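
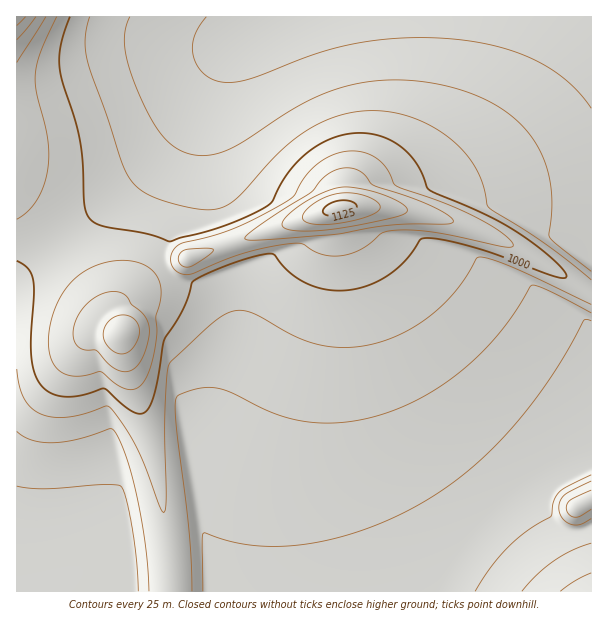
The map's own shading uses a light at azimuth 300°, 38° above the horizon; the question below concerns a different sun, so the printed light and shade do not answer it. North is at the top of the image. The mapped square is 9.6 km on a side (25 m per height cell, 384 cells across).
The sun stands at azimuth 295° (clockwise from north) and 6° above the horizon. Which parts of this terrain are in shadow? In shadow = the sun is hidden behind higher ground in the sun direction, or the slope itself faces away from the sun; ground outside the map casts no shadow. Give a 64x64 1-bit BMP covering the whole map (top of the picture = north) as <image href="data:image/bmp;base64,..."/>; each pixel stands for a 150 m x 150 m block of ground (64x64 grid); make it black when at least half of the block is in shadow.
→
<image width="64" height="64" href="data:image/bmp;base64,Qk0+AgAAAAAAAD4AAAAoAAAAQAAAAEAAAAABAAEAAAAAAAACAAATCwAAEwsAAAIAAAAAAAAA////AAAAAAAAABgAAAAAAAAAGAAAAAAAAAAYAAAAAAAAABgAAAAAAAAAGAAAAAAAAAAYAAAAAAAAABgAAAAAAAAAEAAAAAADAAAQAAAAAAEAABAAAAAAAAAAEAAAAAAAAAAwAAAAAAAAADAAAAAAAAAAIAAAAAAAAAAgAAAAAAAAACAAAAAAAAAAYAAAAAAAAABgAAAAAAAAAGAAAAAAAAAA4AAAAAAAAADgAAAAAAAAAOAAAAAAAAAB4AAAAAAAAAPwAAAAAAAAA/AAAAAAAAAD8AAAAAAAAAfwAAAAAAAAB+AAAAAAAAAHwAAAAAAAAAOAAAAAAAAAAAAAAAAAAAAAAAAAAAAAAAAAAAAAAAAAAAAAAAAAAAAADgAAAAAAAAAfgAAAAAAAAA/gAAAAAAAAAfgAAAAAAAAAHgAAAAAAAAAD//gAAAAAAAB/8AAAAAAAAA/AAAAAAAAAAAAAAAAAAAAAAAAAAAAAAAAAAAAAAAAAAAAAAAAAAAAAAAAAAAAAAAAAAAAAAAAAAAAAAAAAAAAAAAAAAAAAAAAAAAAAAAAAAAAAAAAAAAAAAAAAAAAAAAAAAAAAAAAAAAAAAAAAAAAAAAAAAAAAAAAAAAAAAAAAAAAAAAAAAAAAAAAAAAAAAAAAAAD/AAAAAAAAAP8AAAAAAAAA/gAAAAAAAAD8AAAAAAAAAA=="/>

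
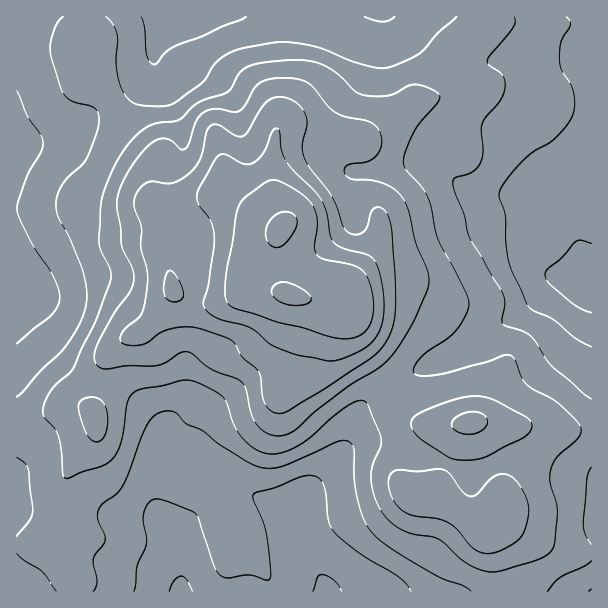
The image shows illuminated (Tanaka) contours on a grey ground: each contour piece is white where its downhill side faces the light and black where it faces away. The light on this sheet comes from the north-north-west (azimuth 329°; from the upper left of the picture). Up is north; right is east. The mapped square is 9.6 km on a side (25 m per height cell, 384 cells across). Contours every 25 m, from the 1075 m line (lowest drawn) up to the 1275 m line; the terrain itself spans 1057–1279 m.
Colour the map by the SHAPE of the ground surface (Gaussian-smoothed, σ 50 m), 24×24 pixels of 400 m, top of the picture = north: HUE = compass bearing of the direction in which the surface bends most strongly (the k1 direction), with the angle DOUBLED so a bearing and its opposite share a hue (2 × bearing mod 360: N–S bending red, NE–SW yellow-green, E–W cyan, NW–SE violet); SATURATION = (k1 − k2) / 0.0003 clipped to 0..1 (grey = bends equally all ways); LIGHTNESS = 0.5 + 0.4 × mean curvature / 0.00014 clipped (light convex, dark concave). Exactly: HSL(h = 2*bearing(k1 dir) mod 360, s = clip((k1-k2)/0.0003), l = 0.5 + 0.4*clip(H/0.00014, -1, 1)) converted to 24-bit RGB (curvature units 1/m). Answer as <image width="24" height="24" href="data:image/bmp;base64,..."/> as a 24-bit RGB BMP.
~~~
<image width="24" height="24" href="data:image/bmp;base64,Qk32BgAAAAAAADYAAAAoAAAAGAAAABgAAAABABgAAAAAAMAGAAATCwAAEwsAAAAAAAAAAAAAapNlfMm5ytzTmIa7gnunlmWMPCZuN0uazMWMaYKJk8OVi5C9bCKMcWVFrJtSVS01bX01n7pLZiYqsL4VbZMzgJZFl2tEiltCrcrGVbyGpINWr2ZWpJZnYYGXSjORN1CDx8SRgqSSibx8djxreid5eZeGkD5jkVt3e7+DX0SKxT2y4evZf5/BeMXIfb/Wjajly4+jsGNfZohikqyJtLCAZE+VYyJrULSqprmcmbKXnHt/XzWKaU+ojWSmsUq5snJ3wKswJEY4bO67z7rdxpqjfrmvcaR+P1tmjE463JJeZq9KdXpMv7xbRydZVnOORLVsWqhrsYdwi19LTTxsUFl/gkyVpEKs03O019b1zPH/Puf9j0e+7ebefI27p4msSTqEQX2U3rS0yXhwZ3pAhMNfKCJ8iY+eo55wSWQ3cCoRo3sIKVIXJVM8Q1V9T0K91vXlperf2nuKbC1ZM4ZZ49qJlkFCiXRSZ0lyNoRPkoFE7Fx35uGZP8t1Gytgi4hyoWp5jih6pixk48KbZrVAC29EFnRjI6ec5e12dD8dfUUUiFYdSYYehZAmr3RDi19HZWJDqH24NFtntIh89fbVWWa1GSZhhWiYe1yFgSyqrIzJ4b2139LFQaeyFVpcH0c9wrkywV2pt2Dl7rjpkuHNRZ/Oi5fAio3Li4riqVLduXTckNbI9fXWpDCPVylYMWM6fU53QWCEjT219tXI3cGFknpKFVdNEHaNldvIe7fSU6nn09r46dL5a1LnoJXOnavLWWe2PF15jqTG1X+R+2sDmxU2jj5QQ4JLSyonVnYuEEY26O7E9tXu9azoq7A0ADMTAosFN3w4UX5LcIsupGIZoYEzTJJBlGxTdEtSWX6GRYJw5Ayu/6evnzxMe7p5TYDDLjzYmJbVRVLOOM8cs6AuwTFI/oinYcRQBpQ+FVQoM2MlPoQ3jGKu27WnXaKAWGt6jXOVYYBoQG9zIUJ198Xi+tH53rDndzZWLz4gWF0XRGEdu5QzgGw5i05F0JyG7vPYJMDlJkyFU411RqE1C0sep9h+yX3BY1yNZ32QX4BmUWFjHTI6ZKVB36eI/zSW34PDQEj75o/2WI/Oa9HNicHRfNDntsPe8PHaHD3eOiejZIqhmoStZ7ecBbAaNYVhnIWvUHSqcm5lYEVXN1hXKLIudFgy5Dpj6vTXCCCayFPk3trxlLfkvtnobmzSmK/D9PbVZBWgWTqKebOwYpu0oMfHnbHHKD1jk4QyPisYe09zbVJvYYF+fnw/Picgdec42PKgFAxEPnC53sWVn6RLcLotJLWYr9nm99TbqhGnY6C8e6G2ZW+Xn6tygkg8Ux43inc/hkh2cUWBd4OVT32hbmm+ZGjKoOie2LRhLydhL3hw16h/yJaN19N5AMQMBj0emwAQ53lbVaVya1hac3dblmhVjT1zdk2slJq5ZkeUTEOippmlV46eRzOBvnhWhtxpyGNugDp/LYqGisGLw7G26+Dg2vHgAgAzkyyC8PPUe2acb1qEbYOagWSbh2ScXpiekkN5pFRuRFiXpZiwfI+sECSa2c7kxOTDTyTT2Y/qVMS6Rsyposqc1fbZ5JW7IQBGX9rW49O/tlu/jG2ofi02aWYrcoNJbkxdc0JilLuIWH2MaJV9n3B1I0tsZMJ48tOkD2pmjhW0+PPTF2a+6e17q+wWQQcNOBMebIQNZpAFcmMuYBcrwj8/iqO1VpKEPD1ob6qZhq6Gc3ZTYHJJgIVVTYd3J5V28NfNiDzoCwQ+6f/MJwY7/9VvtI8iUyJNckyks9XAh6zCazp2SUOJmtCnd3Wjo2+yUFKhcJt7fpNti2SCi4RaVJNGTZFPIaZYLOVWsQjUcoX/8PrRJQBW9OXX7L/aN4PlYKHpv7Te1FfDpUSycqObpKhTb2VHcnVXe2qCfpV/eJCNbliLqJGdoqWDUalhRtBkKH1AFiUqDOYBzAUARxdg0PC54Kapp0+IP2dLRHRDzzqxxYPAm4zDtY3OmozFY4uqZIuoi5GienqTX1mJnId1srablL6WU7NSNixNSGE5UIsuM4ZZfdq/ksyZyIWpz7Hben/YRU7BO0Gn0aW7sU1jsJBFtEpruHCaXYNyY4lpfIWXV1iOmLeXj6qEvaOBoaprHkJpXp27bJWvWratWbdhjpRPg6dKuqBJcyYmZDgpO08wiEQ+31l/1UdQiqIuPoIynoFuhIdkdnFFa4C4rpS6nJ67vr+nu52yOFyrOIiKeGF7jpVKbW4xk40ulJMsdlgnckM3em9XW3FWOWJSiqZcxm+x8dLmgpPeYojKbGm/jIvG"/>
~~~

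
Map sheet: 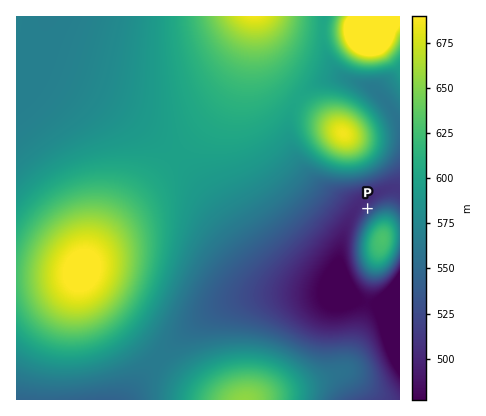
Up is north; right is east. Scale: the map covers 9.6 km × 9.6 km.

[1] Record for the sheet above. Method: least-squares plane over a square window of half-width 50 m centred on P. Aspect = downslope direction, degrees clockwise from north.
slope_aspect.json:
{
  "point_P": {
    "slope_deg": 7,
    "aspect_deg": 312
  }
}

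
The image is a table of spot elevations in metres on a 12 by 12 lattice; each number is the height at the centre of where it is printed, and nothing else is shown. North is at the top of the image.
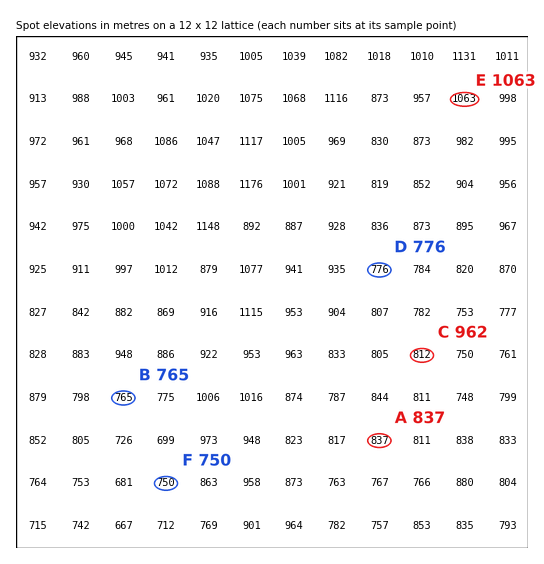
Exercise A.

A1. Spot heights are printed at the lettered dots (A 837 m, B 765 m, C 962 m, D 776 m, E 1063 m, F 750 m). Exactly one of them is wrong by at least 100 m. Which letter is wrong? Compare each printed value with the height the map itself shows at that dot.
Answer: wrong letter C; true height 812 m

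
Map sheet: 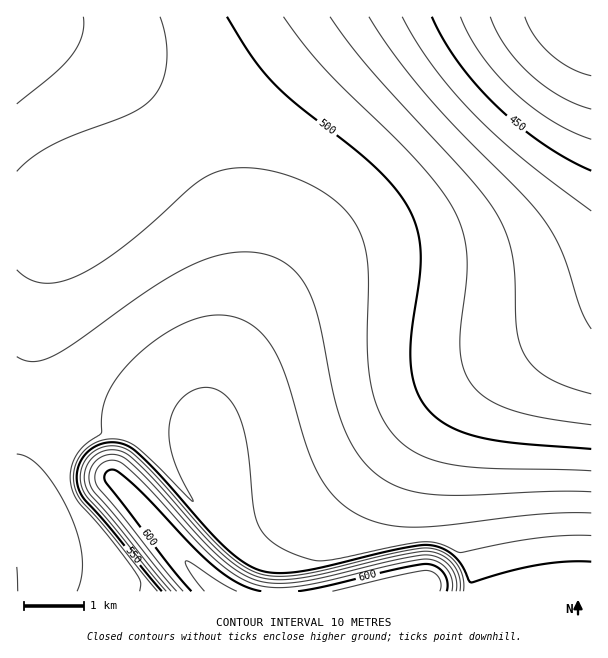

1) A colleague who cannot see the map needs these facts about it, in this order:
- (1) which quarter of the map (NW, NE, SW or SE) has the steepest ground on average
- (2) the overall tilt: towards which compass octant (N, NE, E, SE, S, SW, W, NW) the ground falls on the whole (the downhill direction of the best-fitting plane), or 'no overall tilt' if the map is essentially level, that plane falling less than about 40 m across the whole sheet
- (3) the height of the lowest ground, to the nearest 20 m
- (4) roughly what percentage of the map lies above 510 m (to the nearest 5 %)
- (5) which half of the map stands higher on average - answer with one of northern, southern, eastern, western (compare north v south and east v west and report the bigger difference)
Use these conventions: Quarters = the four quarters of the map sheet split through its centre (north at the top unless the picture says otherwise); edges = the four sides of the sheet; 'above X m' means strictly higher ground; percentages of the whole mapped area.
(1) Slopes are steepest in the south-west quarter.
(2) On the whole the ground falls towards the north-east.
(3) About 400 m is the lowest elevation on the sheet.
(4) Ground above 510 m makes up about 55 % of the sheet.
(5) The southern half stands higher on average than the northern half.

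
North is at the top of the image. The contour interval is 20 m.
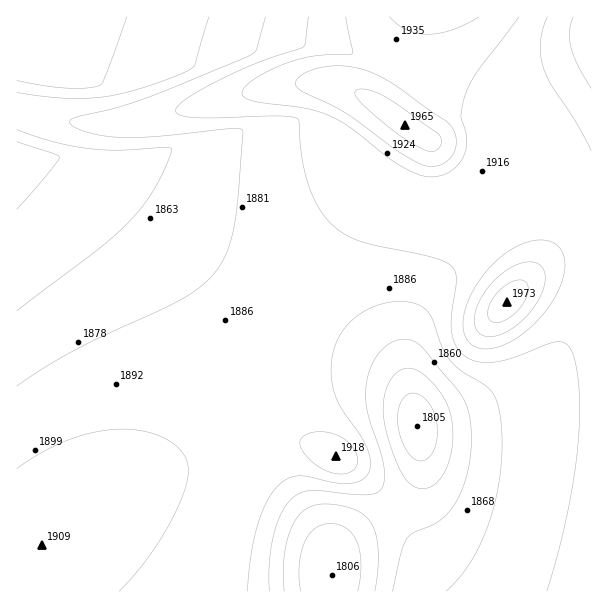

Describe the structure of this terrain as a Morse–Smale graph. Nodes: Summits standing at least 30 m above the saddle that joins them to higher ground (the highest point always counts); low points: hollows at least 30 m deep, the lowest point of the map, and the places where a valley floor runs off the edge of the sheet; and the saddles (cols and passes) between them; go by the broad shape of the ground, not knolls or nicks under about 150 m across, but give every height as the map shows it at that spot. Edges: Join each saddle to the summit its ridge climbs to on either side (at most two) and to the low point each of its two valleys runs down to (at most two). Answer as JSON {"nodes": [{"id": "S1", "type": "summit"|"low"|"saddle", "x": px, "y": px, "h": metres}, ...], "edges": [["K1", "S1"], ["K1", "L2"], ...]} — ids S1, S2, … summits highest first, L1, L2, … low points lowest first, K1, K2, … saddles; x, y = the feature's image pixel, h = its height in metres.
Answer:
{"nodes": [
{"id": "S1", "type": "summit", "x": 507, "y": 302, "h": 1973},
{"id": "S2", "type": "summit", "x": 404, "y": 123, "h": 1965},
{"id": "L1", "type": "low", "x": 417, "y": 426, "h": 1805},
{"id": "L2", "type": "low", "x": 332, "y": 575, "h": 1806},
{"id": "L3", "type": "low", "x": 18, "y": 20, "h": 1824},
{"id": "L4", "type": "low", "x": 17, "y": 150, "h": 1833},
{"id": "L5", "type": "low", "x": 591, "y": 38, "h": 1860},
{"id": "K1", "type": "saddle", "x": 395, "y": 74, "h": 1927},
{"id": "K2", "type": "saddle", "x": 506, "y": 219, "h": 1910},
{"id": "K3", "type": "saddle", "x": 284, "y": 314, "h": 1887},
{"id": "K4", "type": "saddle", "x": 395, "y": 509, "h": 1853}],
"edges": [["K1", "S2"], ["K1", "L3"], ["K1", "L5"], ["K2", "S1"], ["K2", "S2"], ["K2", "L1"], ["K2", "L5"], ["K3", "S1"], ["K3", "S2"], ["K3", "L1"], ["K3", "L4"], ["K4", "S1"], ["K4", "L2"], ["K4", "L1"]]}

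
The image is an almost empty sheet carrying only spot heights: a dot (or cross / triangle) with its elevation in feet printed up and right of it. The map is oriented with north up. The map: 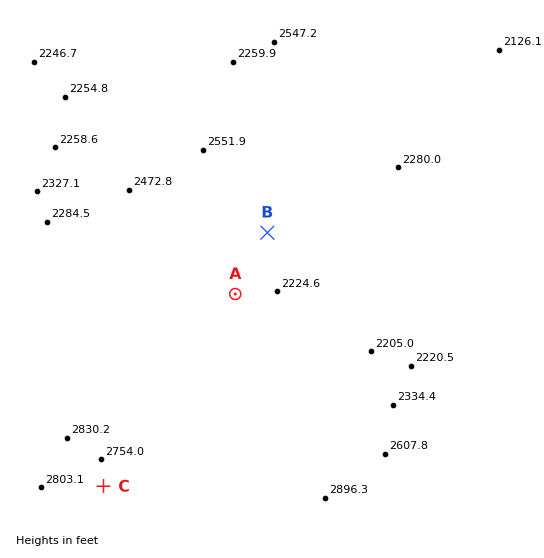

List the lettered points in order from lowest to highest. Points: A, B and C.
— B A C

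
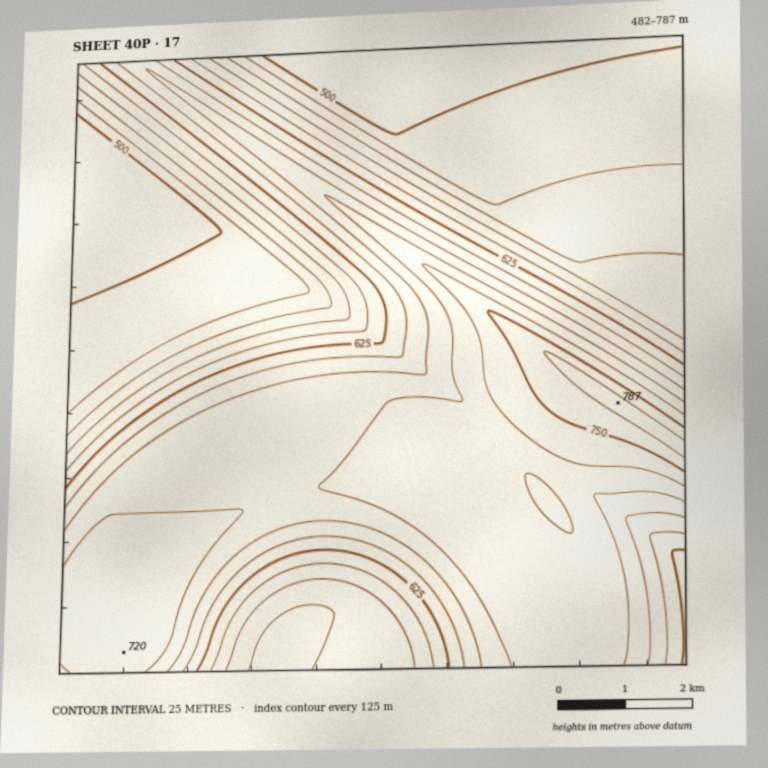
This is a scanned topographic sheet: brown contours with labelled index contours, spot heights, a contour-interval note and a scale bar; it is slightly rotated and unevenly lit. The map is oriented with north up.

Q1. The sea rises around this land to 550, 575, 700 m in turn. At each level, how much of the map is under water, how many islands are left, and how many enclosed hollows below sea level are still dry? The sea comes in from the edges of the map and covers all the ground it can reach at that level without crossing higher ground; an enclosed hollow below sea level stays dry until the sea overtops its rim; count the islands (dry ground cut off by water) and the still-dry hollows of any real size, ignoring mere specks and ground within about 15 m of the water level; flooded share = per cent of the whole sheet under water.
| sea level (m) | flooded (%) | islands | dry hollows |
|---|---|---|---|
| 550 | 30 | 0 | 0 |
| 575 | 37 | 0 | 0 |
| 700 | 75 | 0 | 0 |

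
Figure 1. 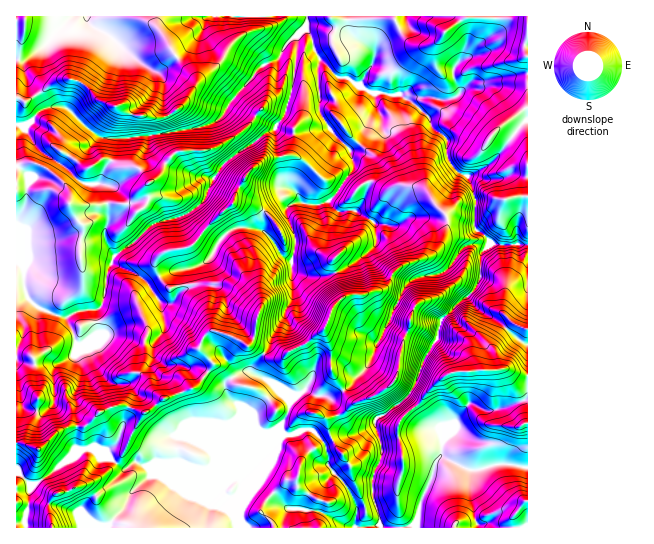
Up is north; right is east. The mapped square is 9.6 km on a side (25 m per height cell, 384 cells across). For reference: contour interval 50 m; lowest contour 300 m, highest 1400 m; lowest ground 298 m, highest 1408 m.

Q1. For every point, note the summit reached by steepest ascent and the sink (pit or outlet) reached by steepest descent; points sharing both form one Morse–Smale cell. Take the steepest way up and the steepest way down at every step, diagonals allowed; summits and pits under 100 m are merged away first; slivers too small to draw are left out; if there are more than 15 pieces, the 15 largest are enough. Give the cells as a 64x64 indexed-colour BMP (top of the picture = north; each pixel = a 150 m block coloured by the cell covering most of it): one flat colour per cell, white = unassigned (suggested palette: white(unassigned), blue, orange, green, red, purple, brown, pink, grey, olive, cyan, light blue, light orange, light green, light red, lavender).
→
<image width="64" height="64" href="data:image/bmp;base64,Qk12CAAAAAAAAHYAAAAoAAAAQAAAAEAAAAABAAQAAAAAAAAIAAATCwAAEwsAABAAAAAAAAAA////ALR3HwAOf/8ALKAsACgn1gC9Z5QAS1aMAMJ34wB/f38AIr28AM++FwDox64AeLv/AIrfmACWmP8A1bDFAHd3d3d3d3d3d3d3d3d3u7u7u7u7uwAAZmbd3d3d3d3dd3d3d3d3d3d3d3d3d3e7u7u7u7u7sAZmZt3d3d3d3d13d3d3d3d3d3d3d3d3d7u7u7u7u7uwBmZm3d3d3d3d3Xd3d3d3d3d3d3d3d3d3u7u7u7u7uwAGZmZt3d3d3d3dd3d3d3d3d3d3d3d3d3d7u7u7u7u7AAZmZm3d3d3d3d13d3d3d3d3d3d3d3d3d3u7u7u7u7AABmZmZt3d3d3d3XERd3d3d3d3d3d3d3d3d7u7u7u7AAAGZmZm3d3d3d3dEREXd3d3cXd3d3d3d3d3u7u7u7AAAAZmZmbd3f/93d0RERF3d3cRERERd3d3d3d7u7u7sAAAAGZmZm3//////xERERF3cRERERF3d3d3d3e7u7uwAAAAZmZmb///////EREREREREREREXd3d3d3d3u7u7AAAABmZmZv//////8RERERERERERERF3d3d3d3e7u7mZAABmZmZmb//////xEREREREREREREREREREXd5mZmZmZkGZmZmZm//////ERERERERERERERERERERd3eZmZmZmZZmZmZmb/////8RERERERERERERERERERd3d5mZmZmZmWZmZmZm/////x7u4RERERERERERERERd3d3mZmZmZmZmWZmZmZmZmb/Hu7hERERERERERERERd3d3c5mTOZmZmZlmZmZmZmZmbu7uERERERERERERERd3d3czMzMzmZmZmZZmZmZmZmZu7u4REREREREREREREXd3MzMzMzM5mZmZlmZmZmZmZm7u7hERERERERERERERERMzMzMzMzOZmZmWZmZmZmZmbu7uEREREREREREREREREzMzMzMzMzmZmZlmZmZmZmZu7u7uERERERERERERERERMzMzMzMzM5mZmWZmZmZmZm7u7u7hERERERERERERERETMzMzMzMzmZmZlmZmZmZmbu7u7u4RERERERERERERERMzMzMzMzOZmZmWZmZmZmZu7u7u7uEREREREREREREREzMzMzMzMzmZmZlmZmZmZm7u7u7u4RERERERERERERERMzMzMzMzOZmZmWZmZmZmbu7uIu7hERERERERERERERETMzMzMzMzmZmZlmZmZmZu7iIiIiERERERERERERERERMzMzMzMzOZmZmZZmZmZm7iIiIiIhERERABEREREREREzMzMzMzMzmZmZmWZmZmbiIiIiIiERERAAERERERERERMzMzMzMzOZmZmZlmZmZuIiIiIiIREREAABEREREREREzMzMzMzMzmZmZmZZmZm4iIiIiIhERiIAAERERERERETMzMzMzMzMzmZmZlmZmbiIiIiIiIYiIiIiBERERERERzMzMMzMzMzMzOZmWZmZiIiIiIiIoiIiIiIiBERERERzMzMzMMzMzMzMzmZZmZmIiIiIiIiKIiIiIiIgRERERzMzMzMzDMzMzMzM5lmZmYiIiIiIiIiiIiIiIiBERERzMzMzMzMwzMzMzMzMzaqaiIiIiIiIiIiiIiIiIgRERHMzMzMzMzDMzMzMzMzOqqqIiIiIiIiIiIoiIiIiIgYjMzMzMzMzMMzMzMzMzqqqqoiIiIiIiIiIiIoiIiIiIiMzMzMzMzMMzMzMzMzOqqqqiIiIiIiIiIiIiIiiIiIiIzMzMzMzMMzMzMzMzM6qqqqIiIiIiIiIiIiIiIoiIiIiMyMiMzMwzMzMzMzMzqqqqoiIiIiIiIiIiIiIiKIiIiIiIiIiMzMMzMzMzMzOqqqqiIiIiIiIiIiIiIiIoiIiIiIiIiIzMwzMzMzMzM6qqqqIiIiIiIiIiIiIiIiKIiIiIiIiIiMzDMzMzMzMzqqqqoiIiIiIiIiIiIiIiIoiIiIiIiIiIjDMzMzMzM6qqqqqiIiIiIiIiIiIiIiIiKIiIiIiIiIiDMzMzMzM6qqqqqqIiIiIiIiIiIiIiIiIiiIiIiIiIiIMzMzMzMzqqqqqqoiIiIiIiIiIiIiIiIiIiiIiIiIiIgzMzMzMzOqqqqqqiIiIiIiIiIiIiIiIiIiIoiIiIiIVVMzMzMzM6qqqqqqIiIiIiJEREREQiIiIiIiIoVViIhVVTMzMzM6qqqqqqpCIiIiREREREREREQiIiIiVVVVVVVVMzMzM6qqqqqqqkQiIiREREREREREREQiIlVVVVVVVVUzMzM6qqqqqqqqREQiRERERERERERERCJVVVVVVVVVVVMzM6qqqqqqqqpERERERERERERERERERVVVVVVVVVVVUzM6qqWqqqqqqkREREREREREREREREREVVVVVVVVVVVVVVVVVVWqqqqqRERERERERERERERERERFVVVVVVVVVVVVVVVVVVqqqqpERERERERERERERERERERVVVVVVVVVVVVVVVVVVVVVqkRERERERERERERERERERFVVVVVVVVVVVVVVVVVVVVVVRERERERERERERERERERERFVVVVVVVVVVVVVVVVVVVVUABERERERERERERERERERERVVVVVVVVVVVVVVVVVVVVQAAREREREREREREREREREREVVVVVVVVVVVVVVVVVVVVAAAERERERERERERERERERERFVVVVVVVVVVVVVVVVVVUAAABERERERERERERERERERERVVVVVVVVVVVVVVVVVVQAAAARERERERERERERERERERFVVVVVVVVVVVVVVVVVV"/>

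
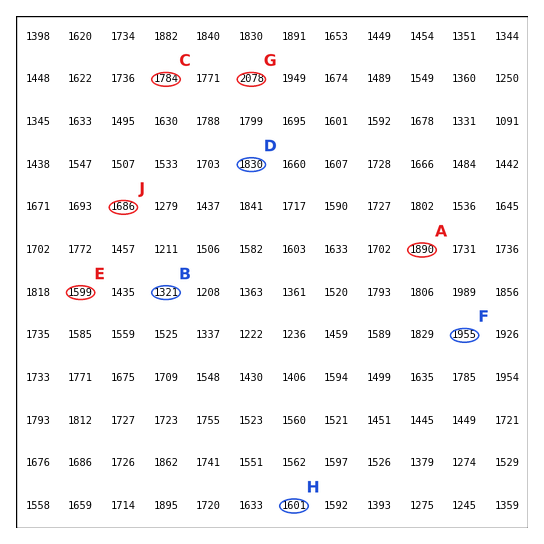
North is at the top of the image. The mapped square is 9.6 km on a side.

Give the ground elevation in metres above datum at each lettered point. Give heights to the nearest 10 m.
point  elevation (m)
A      1890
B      1320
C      1780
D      1830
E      1600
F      1950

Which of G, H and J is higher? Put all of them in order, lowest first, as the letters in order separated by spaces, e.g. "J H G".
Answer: H J G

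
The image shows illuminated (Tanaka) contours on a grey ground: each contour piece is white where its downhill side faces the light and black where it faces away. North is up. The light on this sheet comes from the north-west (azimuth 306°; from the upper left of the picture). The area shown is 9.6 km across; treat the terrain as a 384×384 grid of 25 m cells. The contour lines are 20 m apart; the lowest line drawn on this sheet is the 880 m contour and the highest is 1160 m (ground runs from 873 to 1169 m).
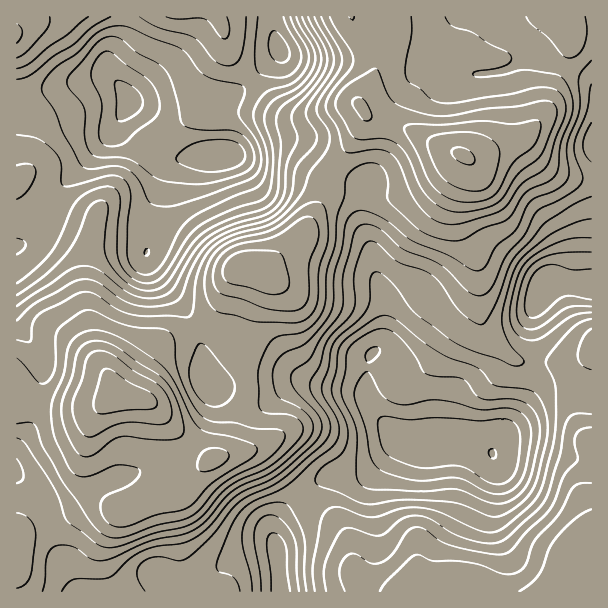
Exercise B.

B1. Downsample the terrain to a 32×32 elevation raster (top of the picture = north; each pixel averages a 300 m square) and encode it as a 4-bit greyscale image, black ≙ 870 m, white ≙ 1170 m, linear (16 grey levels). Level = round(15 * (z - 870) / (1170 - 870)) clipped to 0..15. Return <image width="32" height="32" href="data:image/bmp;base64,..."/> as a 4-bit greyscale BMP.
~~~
<image width="32" height="32" href="data:image/bmp;base64,Qk12AgAAAAAAAHYAAAAoAAAAIAAAACAAAAABAAQAAAAAAAACAAATCwAAEwsAABAAAAAAAAAAAAAAABEREQAiIiIAMzMzAERERABVVVUAZmZmAHd3dwCIiIgAmZmZAKqqqgC7u7sAzMzMAN3d3QDu7u4A////AJmHd3ZmZlQjV4iJmZmZmqqpiIh2ZmVTI1eIiJmZiJqqqYmZmHdmUyNWd3iId3eJqqmau7qphlM0VmZnd2ZWeaqZmrzMy6dkRVZlVmVVRWeZmau8zMy5hlVVREREQyNGiZm8u7zMy6mGVEMyIiIRNniavMzMzN3LqGVDIRERETV4q83dzdzMu7qGQxEREREleLvO7u7cuqqqhkIRERISNGe7zv//66mpmHUyIyIjM0Vmu83v7sqZqYdlMjMzNEVVZrq97ty6mamIdTMzREVVVWaqvN3LupqqmIZDM0VWZlVnmrvLu6qqqqqXVDRVZmVEVpqqqpmZq7u7qHVVZmdkI0R4mpmHiavMzLl2VmZ3dSIiZ4iHVWis3dy5dmZniIYyIlVndkRXrN3cuXZneJmHUzNVZ3ZERoq7zMqHeJmZmHVEVVZ2REVniavKiImquqmGZVVWdkQ0RVZ6upmavMy6iHZlVVVDMzNFaaqZms3e26mHZVREMiIRJGiaqavO7uy6l1VDIiIhERNomrq73u7ty5dEQyESIiI0Z4q8zN3t3dyXRDMhESMzRWibzMzLzMzMqEQyIQEjMzRWi8zLuqq7u6hEMhESIzRERHm8u6qqqqqYZUMRIjNFQzNYq7uqqqmZmXZUMjNEVVMjabu7qqqZmap3ZUREVVZTNYq7u6qZmZqq"/>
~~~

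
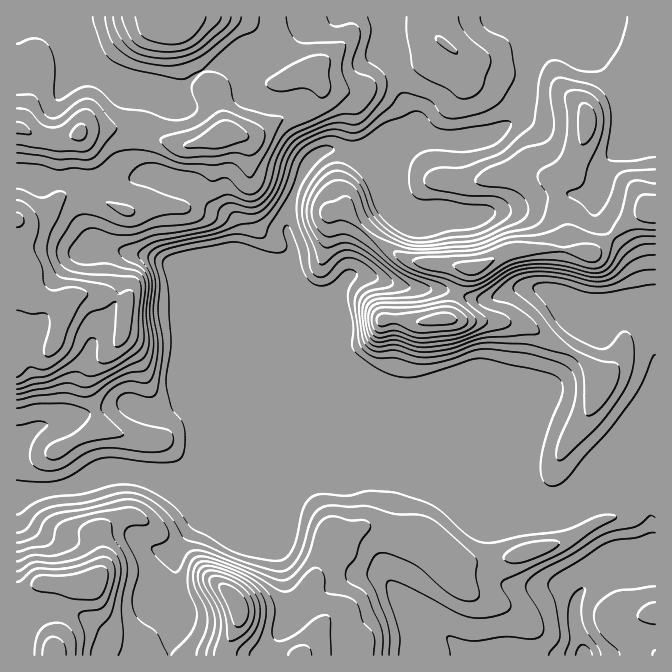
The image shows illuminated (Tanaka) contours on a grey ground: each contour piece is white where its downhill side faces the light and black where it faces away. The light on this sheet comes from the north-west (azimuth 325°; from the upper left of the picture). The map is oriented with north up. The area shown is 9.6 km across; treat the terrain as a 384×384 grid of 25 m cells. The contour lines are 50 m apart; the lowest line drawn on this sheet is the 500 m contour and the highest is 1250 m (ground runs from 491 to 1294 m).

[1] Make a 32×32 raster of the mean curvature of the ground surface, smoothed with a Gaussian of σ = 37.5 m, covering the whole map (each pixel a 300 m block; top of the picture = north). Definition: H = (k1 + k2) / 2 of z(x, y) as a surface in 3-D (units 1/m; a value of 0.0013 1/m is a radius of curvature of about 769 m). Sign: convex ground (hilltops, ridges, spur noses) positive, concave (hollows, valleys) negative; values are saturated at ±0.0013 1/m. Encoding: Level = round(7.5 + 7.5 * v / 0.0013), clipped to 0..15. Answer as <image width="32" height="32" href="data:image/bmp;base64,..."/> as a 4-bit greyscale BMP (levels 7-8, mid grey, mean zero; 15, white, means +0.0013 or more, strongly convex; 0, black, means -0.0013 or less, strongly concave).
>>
<image width="32" height="32" href="data:image/bmp;base64,Qk12AgAAAAAAAHYAAAAoAAAAIAAAACAAAAABAAQAAAAAAAACAAATCwAAEwsAABAAAAAAAAAAAAAAABEREQAiIiIAMzMzAERERABVVVUAZmZmAHd3dwCIiIgAmZmZAKqqqgC7u7sAzMzMAN3d3QDu7u4A////AE3GWId31GjIa4WHZmeHGWhZpnd3Q69TeXqFZnd5pXqYY0akWEPPd3i6VGeaqYV5i6/e1WdO/Ha3aEZ6t2RHSId4afh2b4RDqXdYipeqVGVmZFSVR3YjVIqHeJuHnv50VUq8xrxWV3V9m5m4VlQ17LdXdo23Znd2eXh3dXd3ZleHZDNFRGd3doZHd2eHdqdnd4uVM0aGiHd3dmiJh3aqZndb2YrMhnd3d3d3eXd2jIZnZEnJeYd3d3h3d3d3h2m3ZlVGY1hXiIeHd3d3d3d1umaYW1O2V3d3d3aIVXZ3Y62GnnfWxGd3h3dkZWU1ZVbKpWvEnsR3d3d3a3aYVGfNhbZmtG6Td3d3dwz///3cs1Wmh9d9goh3d3Y+2YxSiGRUVpesveOIh3dXRQAAdQACV2epNHZwV3ZVjRFv//+niv5Wh0NEVDM1p0xa+Who/+vMZMh1e5rNp3GOnkEjIlRoVruomLyr2DmQrcgmU1I1iGWNVodldTh+0zzVZ8zMmJd1qURGZkRmSZUHdHepermKhYeczWec/bu2IER2dURqZ8VF156aplj6qraaRVhlNmb4V5RMZWdVc1esjHZqqYWI6Gd4Vmd2aqapeo2HmImFm4Z3emdkRlRGaKtVWHiZhoZHl4h3WcvIRXdpxWeaqHd3dpd3dnqpu7iHZnhnmGV4h3d4"/>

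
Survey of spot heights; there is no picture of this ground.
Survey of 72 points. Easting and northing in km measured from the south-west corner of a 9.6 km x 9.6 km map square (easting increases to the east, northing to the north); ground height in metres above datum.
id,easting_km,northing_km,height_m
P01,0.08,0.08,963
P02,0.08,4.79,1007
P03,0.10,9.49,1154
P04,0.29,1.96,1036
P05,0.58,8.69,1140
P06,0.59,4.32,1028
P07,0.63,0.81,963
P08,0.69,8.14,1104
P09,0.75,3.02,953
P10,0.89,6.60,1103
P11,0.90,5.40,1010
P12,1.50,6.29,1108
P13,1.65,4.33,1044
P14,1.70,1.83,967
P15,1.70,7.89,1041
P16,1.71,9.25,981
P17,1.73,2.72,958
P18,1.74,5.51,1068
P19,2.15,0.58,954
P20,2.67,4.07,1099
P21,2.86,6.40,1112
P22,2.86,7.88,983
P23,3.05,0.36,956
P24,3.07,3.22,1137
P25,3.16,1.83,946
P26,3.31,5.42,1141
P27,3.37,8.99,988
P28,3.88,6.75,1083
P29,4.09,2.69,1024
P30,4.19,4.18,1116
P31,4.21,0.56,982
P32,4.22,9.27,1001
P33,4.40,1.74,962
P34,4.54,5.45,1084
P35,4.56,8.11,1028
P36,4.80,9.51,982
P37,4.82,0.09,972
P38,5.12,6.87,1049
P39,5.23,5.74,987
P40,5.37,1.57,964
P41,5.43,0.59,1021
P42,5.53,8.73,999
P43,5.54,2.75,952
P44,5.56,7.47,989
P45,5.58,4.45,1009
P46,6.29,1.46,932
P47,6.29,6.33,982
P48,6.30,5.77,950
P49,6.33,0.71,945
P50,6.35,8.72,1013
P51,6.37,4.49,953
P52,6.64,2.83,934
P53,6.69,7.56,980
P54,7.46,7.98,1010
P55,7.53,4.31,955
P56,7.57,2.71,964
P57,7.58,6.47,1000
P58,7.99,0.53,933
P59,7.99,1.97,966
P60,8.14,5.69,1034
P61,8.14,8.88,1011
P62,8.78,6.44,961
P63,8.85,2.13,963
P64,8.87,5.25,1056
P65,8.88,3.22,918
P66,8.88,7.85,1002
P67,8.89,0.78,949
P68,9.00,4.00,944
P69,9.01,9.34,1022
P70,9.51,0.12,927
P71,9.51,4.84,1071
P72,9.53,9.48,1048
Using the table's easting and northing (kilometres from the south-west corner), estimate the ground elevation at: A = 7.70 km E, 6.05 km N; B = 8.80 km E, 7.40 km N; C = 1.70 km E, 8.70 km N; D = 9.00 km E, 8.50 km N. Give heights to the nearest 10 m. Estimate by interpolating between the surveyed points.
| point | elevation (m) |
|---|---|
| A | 1010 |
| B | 980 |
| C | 1000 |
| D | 1010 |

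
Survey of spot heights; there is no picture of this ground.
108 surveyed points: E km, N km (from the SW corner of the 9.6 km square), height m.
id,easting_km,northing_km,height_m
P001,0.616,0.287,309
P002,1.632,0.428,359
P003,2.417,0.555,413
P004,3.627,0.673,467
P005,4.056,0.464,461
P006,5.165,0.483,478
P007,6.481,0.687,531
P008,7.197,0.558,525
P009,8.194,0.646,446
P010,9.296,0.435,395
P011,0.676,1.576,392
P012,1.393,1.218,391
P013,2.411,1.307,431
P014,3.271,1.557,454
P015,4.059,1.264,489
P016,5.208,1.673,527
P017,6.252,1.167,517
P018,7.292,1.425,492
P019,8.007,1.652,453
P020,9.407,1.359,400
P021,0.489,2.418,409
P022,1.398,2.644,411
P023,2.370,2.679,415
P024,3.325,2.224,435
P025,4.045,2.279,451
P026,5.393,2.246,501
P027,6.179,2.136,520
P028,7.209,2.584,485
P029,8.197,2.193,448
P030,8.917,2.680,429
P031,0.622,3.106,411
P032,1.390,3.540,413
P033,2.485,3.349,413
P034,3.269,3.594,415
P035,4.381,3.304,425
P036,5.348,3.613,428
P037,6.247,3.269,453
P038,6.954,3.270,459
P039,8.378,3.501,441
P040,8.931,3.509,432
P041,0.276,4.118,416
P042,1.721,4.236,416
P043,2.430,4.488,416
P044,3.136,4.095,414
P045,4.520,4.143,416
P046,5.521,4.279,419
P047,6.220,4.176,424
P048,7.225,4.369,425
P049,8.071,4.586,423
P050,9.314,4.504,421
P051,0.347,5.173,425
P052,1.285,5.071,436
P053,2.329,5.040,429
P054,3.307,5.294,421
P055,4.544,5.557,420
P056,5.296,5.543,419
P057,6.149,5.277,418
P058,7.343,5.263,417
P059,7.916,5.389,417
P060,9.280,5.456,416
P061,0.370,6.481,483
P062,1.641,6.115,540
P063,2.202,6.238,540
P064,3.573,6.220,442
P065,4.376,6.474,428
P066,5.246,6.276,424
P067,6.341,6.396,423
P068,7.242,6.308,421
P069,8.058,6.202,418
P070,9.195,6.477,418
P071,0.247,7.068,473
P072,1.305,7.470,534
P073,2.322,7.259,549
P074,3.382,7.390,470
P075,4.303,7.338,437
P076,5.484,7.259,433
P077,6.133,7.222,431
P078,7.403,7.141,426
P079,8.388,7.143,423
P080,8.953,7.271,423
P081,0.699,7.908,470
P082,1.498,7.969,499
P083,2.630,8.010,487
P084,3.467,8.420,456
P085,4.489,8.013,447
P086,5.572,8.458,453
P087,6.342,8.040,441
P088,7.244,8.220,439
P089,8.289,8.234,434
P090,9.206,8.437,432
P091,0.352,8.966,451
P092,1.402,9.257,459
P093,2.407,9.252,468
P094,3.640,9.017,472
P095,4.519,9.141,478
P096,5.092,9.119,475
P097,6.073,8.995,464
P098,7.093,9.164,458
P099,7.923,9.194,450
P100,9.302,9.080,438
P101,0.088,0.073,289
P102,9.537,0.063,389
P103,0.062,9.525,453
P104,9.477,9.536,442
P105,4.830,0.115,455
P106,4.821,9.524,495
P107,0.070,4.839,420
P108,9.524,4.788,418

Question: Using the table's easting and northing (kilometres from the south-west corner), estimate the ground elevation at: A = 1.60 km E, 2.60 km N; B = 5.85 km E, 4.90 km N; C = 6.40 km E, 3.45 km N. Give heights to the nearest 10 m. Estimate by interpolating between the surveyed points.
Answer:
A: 410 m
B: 420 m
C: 450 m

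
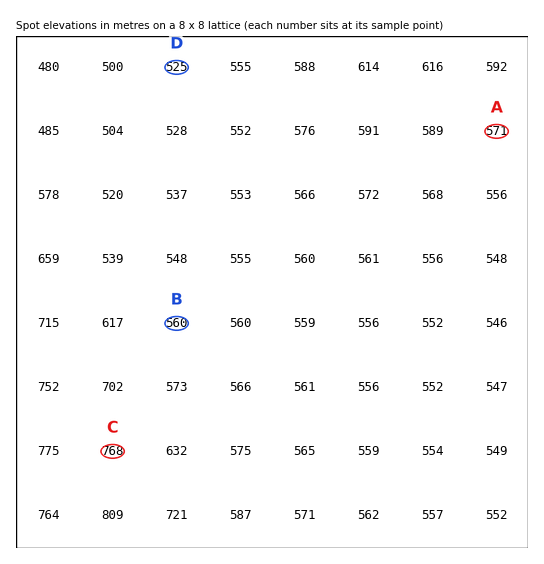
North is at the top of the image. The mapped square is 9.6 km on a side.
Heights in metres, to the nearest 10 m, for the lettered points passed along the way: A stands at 570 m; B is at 560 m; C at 770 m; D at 530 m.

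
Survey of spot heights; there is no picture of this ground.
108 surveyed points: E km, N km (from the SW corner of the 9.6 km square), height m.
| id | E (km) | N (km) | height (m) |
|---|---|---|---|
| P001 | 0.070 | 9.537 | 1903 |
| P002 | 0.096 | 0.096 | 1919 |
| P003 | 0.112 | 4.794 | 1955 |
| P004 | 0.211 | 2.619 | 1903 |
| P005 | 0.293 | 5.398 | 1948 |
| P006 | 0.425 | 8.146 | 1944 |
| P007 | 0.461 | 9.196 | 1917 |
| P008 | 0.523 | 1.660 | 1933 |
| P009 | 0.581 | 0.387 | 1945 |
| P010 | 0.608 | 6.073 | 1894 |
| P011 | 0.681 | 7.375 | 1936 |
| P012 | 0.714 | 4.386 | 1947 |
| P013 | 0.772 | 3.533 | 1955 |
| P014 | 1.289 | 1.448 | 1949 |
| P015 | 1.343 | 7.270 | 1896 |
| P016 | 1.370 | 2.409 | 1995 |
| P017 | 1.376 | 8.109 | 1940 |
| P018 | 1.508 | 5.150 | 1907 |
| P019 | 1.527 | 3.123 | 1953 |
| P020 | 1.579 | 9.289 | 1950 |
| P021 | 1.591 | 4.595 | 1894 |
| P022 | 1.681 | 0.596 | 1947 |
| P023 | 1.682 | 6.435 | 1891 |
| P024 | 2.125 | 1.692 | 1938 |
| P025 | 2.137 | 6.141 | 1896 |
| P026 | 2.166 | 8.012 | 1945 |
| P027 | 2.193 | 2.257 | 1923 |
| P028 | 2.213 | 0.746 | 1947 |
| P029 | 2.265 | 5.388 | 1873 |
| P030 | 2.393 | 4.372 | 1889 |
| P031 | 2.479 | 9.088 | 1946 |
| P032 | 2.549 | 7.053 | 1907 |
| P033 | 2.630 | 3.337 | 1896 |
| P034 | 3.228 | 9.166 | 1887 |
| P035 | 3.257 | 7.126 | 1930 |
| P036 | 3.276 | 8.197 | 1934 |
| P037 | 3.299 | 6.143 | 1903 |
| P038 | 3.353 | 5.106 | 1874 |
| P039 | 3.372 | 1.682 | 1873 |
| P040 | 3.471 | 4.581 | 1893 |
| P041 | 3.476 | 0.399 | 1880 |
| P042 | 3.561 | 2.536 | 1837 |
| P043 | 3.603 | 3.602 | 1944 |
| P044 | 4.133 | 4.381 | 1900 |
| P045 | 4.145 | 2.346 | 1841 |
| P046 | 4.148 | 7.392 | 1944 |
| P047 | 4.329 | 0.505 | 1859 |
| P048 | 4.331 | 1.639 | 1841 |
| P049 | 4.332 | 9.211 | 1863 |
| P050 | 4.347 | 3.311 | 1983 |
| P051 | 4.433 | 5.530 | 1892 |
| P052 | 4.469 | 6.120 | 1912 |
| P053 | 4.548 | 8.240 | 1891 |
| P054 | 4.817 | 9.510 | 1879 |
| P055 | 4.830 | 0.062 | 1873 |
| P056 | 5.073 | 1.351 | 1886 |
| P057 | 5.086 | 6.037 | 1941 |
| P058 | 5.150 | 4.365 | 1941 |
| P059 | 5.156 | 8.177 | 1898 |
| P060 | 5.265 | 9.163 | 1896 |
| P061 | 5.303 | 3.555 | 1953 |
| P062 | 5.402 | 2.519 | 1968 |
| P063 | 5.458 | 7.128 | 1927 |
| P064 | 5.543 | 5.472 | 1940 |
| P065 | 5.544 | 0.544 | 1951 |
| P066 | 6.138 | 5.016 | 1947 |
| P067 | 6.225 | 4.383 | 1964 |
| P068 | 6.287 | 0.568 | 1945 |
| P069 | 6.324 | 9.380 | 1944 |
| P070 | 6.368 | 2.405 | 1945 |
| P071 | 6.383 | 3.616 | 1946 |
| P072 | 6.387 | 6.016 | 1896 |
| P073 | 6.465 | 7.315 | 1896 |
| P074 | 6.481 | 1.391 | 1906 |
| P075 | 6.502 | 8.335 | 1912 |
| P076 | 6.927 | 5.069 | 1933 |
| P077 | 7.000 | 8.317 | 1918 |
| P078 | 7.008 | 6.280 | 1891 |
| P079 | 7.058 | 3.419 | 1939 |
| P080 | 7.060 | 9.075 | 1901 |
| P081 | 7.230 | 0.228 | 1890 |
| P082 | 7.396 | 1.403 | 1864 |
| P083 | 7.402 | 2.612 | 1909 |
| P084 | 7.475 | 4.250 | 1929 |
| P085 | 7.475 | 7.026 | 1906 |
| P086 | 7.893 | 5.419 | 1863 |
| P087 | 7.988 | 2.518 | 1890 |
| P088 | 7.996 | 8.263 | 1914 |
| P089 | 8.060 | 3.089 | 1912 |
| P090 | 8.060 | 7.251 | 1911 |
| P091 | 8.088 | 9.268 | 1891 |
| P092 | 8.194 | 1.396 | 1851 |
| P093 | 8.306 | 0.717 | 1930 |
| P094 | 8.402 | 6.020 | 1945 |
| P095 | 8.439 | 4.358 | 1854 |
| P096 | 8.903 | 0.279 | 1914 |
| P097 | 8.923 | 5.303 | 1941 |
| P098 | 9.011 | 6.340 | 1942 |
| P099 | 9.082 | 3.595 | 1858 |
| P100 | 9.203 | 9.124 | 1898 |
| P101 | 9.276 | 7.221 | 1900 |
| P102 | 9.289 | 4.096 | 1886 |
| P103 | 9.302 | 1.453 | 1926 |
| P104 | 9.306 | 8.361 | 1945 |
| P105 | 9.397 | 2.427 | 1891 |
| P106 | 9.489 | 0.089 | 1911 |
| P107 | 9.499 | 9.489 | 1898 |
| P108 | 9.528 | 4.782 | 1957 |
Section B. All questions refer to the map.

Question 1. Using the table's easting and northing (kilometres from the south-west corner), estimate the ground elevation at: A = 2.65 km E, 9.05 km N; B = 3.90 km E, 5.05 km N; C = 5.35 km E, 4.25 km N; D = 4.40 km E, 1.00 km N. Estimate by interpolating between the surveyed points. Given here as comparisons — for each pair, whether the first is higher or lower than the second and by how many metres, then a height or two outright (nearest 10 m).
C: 120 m higher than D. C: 100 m higher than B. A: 90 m higher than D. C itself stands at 1970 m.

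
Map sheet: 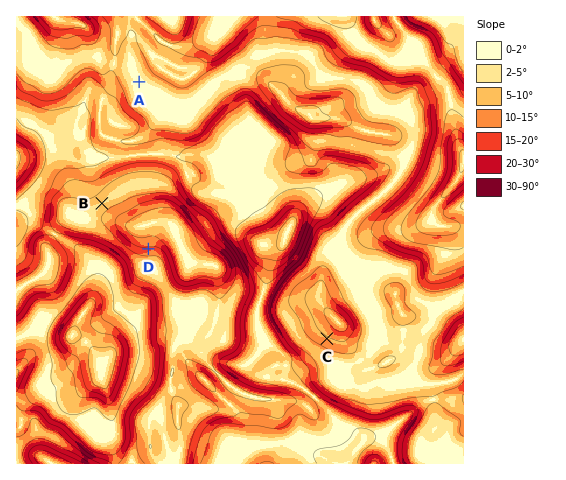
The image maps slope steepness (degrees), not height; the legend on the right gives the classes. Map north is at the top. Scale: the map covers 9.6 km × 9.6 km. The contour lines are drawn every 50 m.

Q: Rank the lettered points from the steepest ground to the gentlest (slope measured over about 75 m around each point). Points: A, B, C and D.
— D C B A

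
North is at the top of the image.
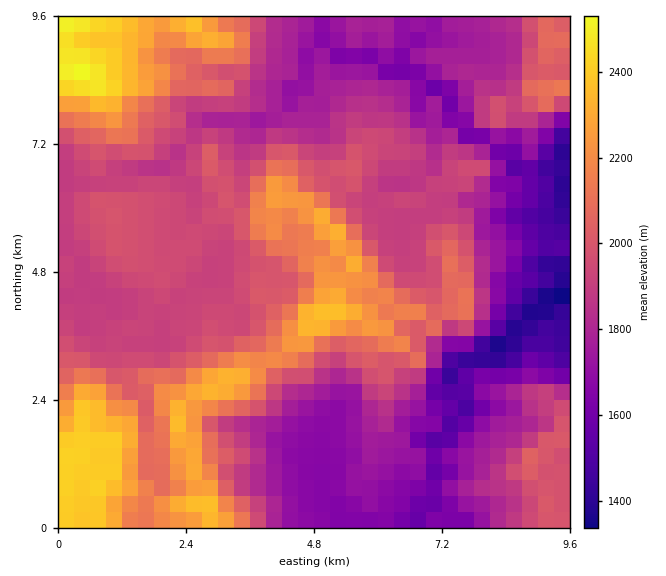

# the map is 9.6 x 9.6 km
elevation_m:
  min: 1320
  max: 2550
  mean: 1930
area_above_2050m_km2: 24.1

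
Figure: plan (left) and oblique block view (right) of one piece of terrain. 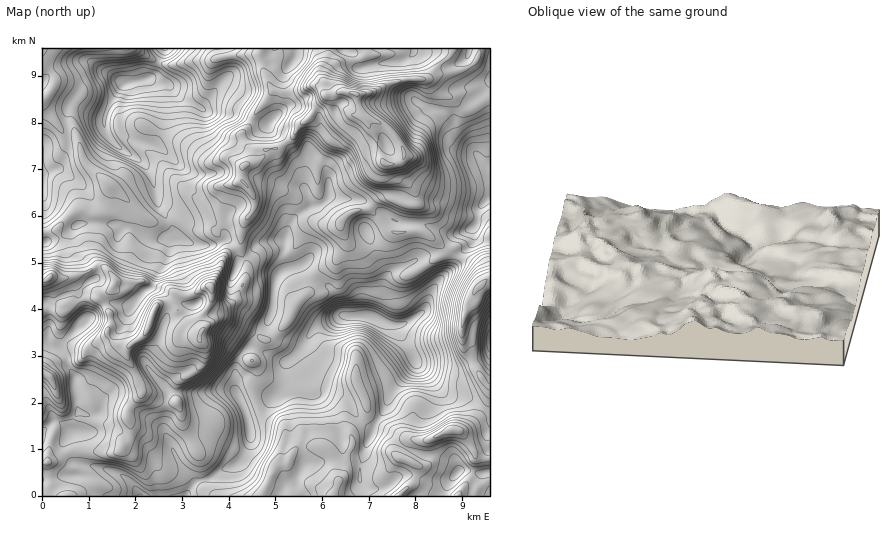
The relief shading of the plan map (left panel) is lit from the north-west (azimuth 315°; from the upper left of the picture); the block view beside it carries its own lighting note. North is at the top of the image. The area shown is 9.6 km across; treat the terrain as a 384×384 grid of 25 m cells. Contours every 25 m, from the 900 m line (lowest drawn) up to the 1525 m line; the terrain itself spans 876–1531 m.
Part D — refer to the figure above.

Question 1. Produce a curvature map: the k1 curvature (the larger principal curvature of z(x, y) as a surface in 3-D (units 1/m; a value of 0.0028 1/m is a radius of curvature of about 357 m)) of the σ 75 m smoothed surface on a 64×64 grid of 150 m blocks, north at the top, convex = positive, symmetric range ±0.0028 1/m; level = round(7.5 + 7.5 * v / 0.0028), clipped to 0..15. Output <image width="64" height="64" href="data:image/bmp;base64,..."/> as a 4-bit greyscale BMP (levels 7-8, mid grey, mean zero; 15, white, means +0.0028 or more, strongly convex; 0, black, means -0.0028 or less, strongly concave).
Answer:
<image width="64" height="64" href="data:image/bmp;base64,Qk12CAAAAAAAAHYAAAAoAAAAQAAAAEAAAAABAAQAAAAAAAAIAAATCwAAEwsAABAAAAAAAAAAAAAAABEREQAiIiIAMzMzAERERABVVVUAZmZmAHd3dwCIiIgAmZmZAKqqqgC7u7sAzMzMAN3d3QDu7u4A////AIiZmYiJmYiKiIiImZmIiauYiIiZmqiHd4ivqZiInaiIiYiImaqpiJqZmYiZmId4nLh3eamJuXd4h3raiIh6yJmJh3iJmIh4upmZh4h3d3d6yHeJiIm6h4iYd6qIh3e5eJl3iZiHd4u4iYiImYiHd4nKiIeHiZqYiJl3iqmIdoqHu5iIiIh4vJiIiImpmHd3icqZd3eJiYiIiZrNupiHi6m6mYiavMzLh4h4iqmYiImIu5qHeImJiIiZzbh4mHeMzKl5qqqqu5l3mHeamZmJqYebiZiJmYmoiauoiImHZ62omniIiIiaqXiXd6qImYmXdnuYmJmYeLh4mpmbzJdozIibh3d3d5mpiod4qXiJmYdneqiIiIh5uXeJms3v/bzKeJqXd3d4ibqYd4moeImph3iKqIiIiIqpd4mql3jP/sqHl5eJmZiKyoh3eriIiamHiZqpmZmZmYmZqZmHd3nLqpiHmph3d5vId3d7uIiaqYiamqmZmZmJiaqHiZh3eKmZmIjMl4h4ismImZ2oiZqZiLqIiYh3iJh5ynZ5mIiIiIiZmfuIiIiIvKqavZeJmYh5uHZ4iHZ4mHq5d4mpqYd4h4mb+YiId3abuqiLhniIh3qoZ4iId3iYi6mImaupiIiHiY/XeIh3Zpy6h5uYiHd3ipiIiIiIeJmrmIiaqZmZmIibz6h3iHd3rMiHm9uZd3iJmImIh3iImrqYiaqHiJmYiMz8qXeHd3m+l4mYndqId3iZmIiIeIiKupeKqHVniZiL65mIqoeIiNxniZiHzph2irqHd4iIh3nLiJqXZVaImJ3IiZitqZma51eYmYaOuYisuYd3iIh3ecuIqYh2Z4iJzLeIiIu5mZrXaZiZmJ3JmJmYiIiIiIiK25qYiIh3h4vbuHd5msqJqu2amZmavbmIhnmZmIiImru7qpiIiZmIjcu3eJmZrLupr+qImZq8mHiImqmYd4mqqqupiIiJmpmey6Z4qXd4zoh5/IiJib2XeIiYirmHiqiJqqiHeImaqZ/Jt3e6d3WfmHe/iIiInNqJiId5u4iJl2eZmHiHeJiZnui3mLuHU4+nd5+neZmpq6mJiHecqHmWV4h3eZmIdniM+be6q7hmz5d3j+ial5yaqYiph4u5iZVXh2aKuphleIv7uHiZvLvah3eL/JmGXNurqaqIibqaqHiIiruqqHeIiuzZiYiJu6mZiIm7qst6+3qoqoiZmqvMu7q7qImYiIiJ3MqYiIiaq6qoeIrMvO35ecmbiJiImZqph4h4mZh4iIi9zOu6mIdqy87+y6h4vfpoy5p3iYiIeKiHiHiruYd3iJzMzt3cp3zrq7lnmZma/3asmHaIiJmJmIiZiavMp2Z4mry8qZrc36d4iHeIiZivp5updniHiZqYmZmHiIrch3iaqHmHd4vad4d3iIh4eJ/YiqqYiId4mpiIiIiIh5zbq6mZeJeImqh4iIiYeIh3jOmZiqmah3eJmYmZmIh2aKqqqZlomIiJl3iZiId4d3d6urh4iImYdniZmZmZiHZ5qqqXiGeYeIiYd5h4d3d3iJl5yHiGaJiHeKuYiJmZiJu5mZh4uqh4iJh3mHiHd4maqHjJeId3mYmaq4Z3mru7uoiIZoqruGeIiHeIiZmImImYiLuIiHeJqqq6dWi6iIiIiJhmeHi7h4iIeIirqZmHeYiJvZiId4mpmbyWeqd4iImZiZmJd4qqqZmIirmIiIeIiYiMyYd3iYeInO3Kd4mau6iIiJmHiJmYiIial3iIiIiJd2nZiHiYZ4iImqqJvczKiIh3eIiImIiIiamHeIiJiJiHaumIiZiJh4h3eJuoipd4iIh4iZmYiJmqmId4iZiJqZiOuIiYh4qHiIiImHeamIiIiIiJmYd4q7mIiIiamavM3M2Id3h3i3eJmZqqqpiImImIiJmYiIrLmZqYiaqIeIeKyXh3iHeKd4iau6mIiIqYiYiIiHeIrKiKupiKp4iJhmnJiHiYeJqHd3q5upmXm6iJh4iId4rKeLyYiJp3eau5q7y6iZd4iId3e5rN3arLmIh3iImIjLiLqIiKmHeamau5iZqqp4h4h2Z8msib3bmHiHd4eJidqal3iql3iZmIiZh5q8y5l2iamJuKlo7KuXeIZnh3mK2od3mph3iZmYh4mZqpm92laLuZqYqH34i6d5l3iHepvYdnmoiImZmZmZmruXdnnuZ6qIqXmnv7eKqHiYeIibm7hnipiZqZmZmZmavbhmiK+6qJqXi5v8h3mpiJh4iaqKqGeKmaqpiIiYd4hp2nZ4rfyIuZm7zrmHaJmHmYh5qHqZd4qaqpiIiIdWiWe9l3eYvomYqry5iHd3iIiJqYmXeJmIiqmZiIiIh2eJiJ3Jd4Z7mYmZyniYd3iIiJmam5d3mZmal4iIh4iYiImHeduJh3i8p3rIeJhmeImamIiruIiamZl3eIiHeJmYiIdmu6qqlszN///qmGVpqZiIiIm6mZqZhleIeIZ3eqiIeHasqavdya3rm+/tqJuph3eIiKqZmoiGZ4doh3d5uXd3iMuHiZq8u5Zmit///8qYiIiJmYiJd4d4h2eJiIi6dmZ6yYeIisqJhWeIiJqrypq6mYiZh4mHeIh3nO7bqbuXZ5u4h3d6yomHeIiHd3ebmIrKmJmHd4iZmZz9qru6vN3LqqeId2q6maqqqYh3d3m6h62ImZh3iJmqvbhmiYiaq7uqp4iHipmniJqqqYd3d5yojZ"/>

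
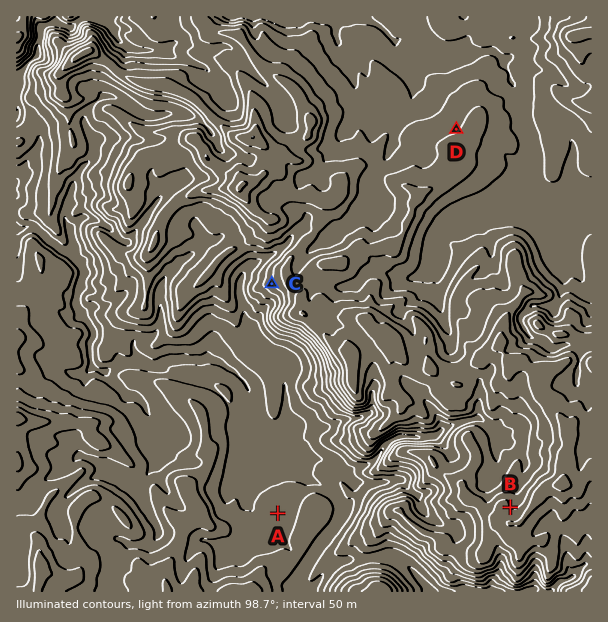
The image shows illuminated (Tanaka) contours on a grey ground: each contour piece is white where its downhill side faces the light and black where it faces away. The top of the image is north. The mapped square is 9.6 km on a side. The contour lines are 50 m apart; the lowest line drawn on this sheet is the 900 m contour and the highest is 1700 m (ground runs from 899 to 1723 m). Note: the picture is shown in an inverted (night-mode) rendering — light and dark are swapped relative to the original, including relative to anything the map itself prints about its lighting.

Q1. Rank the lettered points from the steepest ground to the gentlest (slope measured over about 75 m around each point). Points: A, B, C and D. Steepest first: C B D A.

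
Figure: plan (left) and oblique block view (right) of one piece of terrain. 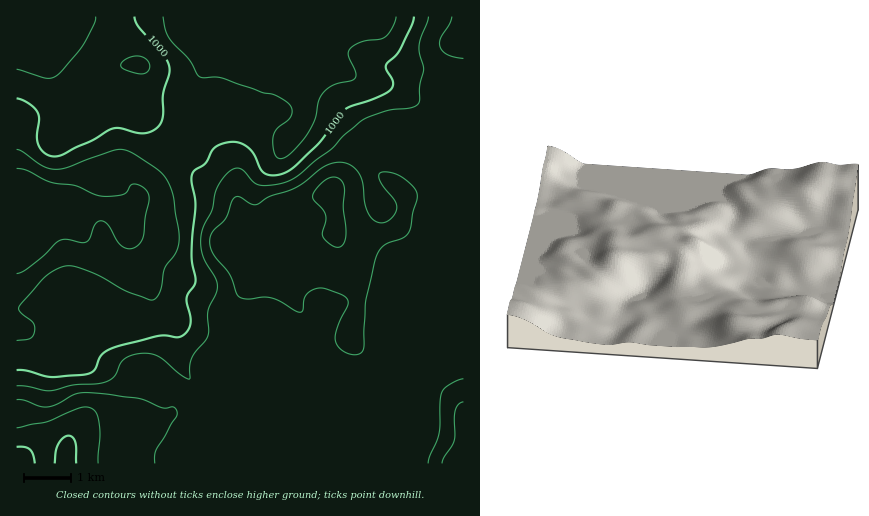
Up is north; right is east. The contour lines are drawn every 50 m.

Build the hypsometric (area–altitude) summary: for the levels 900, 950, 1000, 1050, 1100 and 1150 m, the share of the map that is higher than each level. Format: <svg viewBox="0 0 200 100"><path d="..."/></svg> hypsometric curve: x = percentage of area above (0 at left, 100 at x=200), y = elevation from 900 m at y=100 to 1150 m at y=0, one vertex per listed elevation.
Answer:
<svg viewBox="0 0 200 100"><path d="M192 100l-26-20-34-20-25-20-75-20-26-20"/></svg>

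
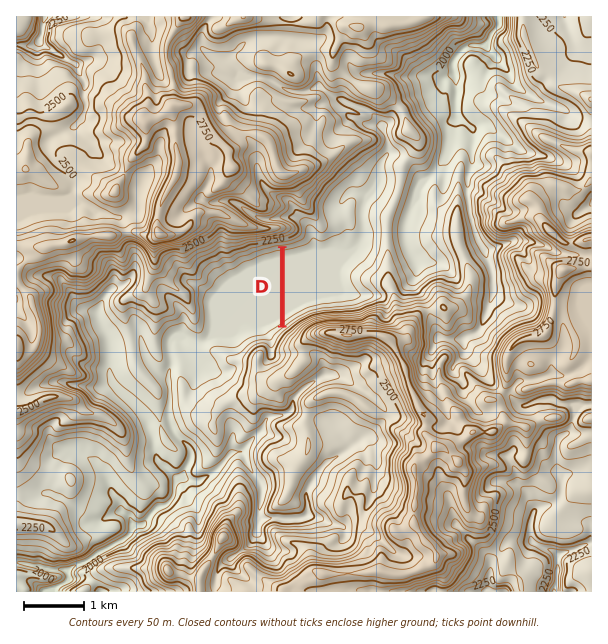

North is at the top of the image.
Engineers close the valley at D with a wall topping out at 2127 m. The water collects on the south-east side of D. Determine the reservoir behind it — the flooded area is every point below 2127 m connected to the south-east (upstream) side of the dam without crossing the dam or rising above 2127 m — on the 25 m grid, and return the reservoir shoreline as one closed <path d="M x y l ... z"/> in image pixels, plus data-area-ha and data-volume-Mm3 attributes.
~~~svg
<path d="M387 144l-5 8-4 2-16 18-5 2-16 12-11 12-4 11 2 4 8 9-2 6-10 8-4 0-6-6-5 0-2 4 0 5-2 2-21 7 1 76 21-14 9-2 2-1 6 0 1-1 29-2 15-8-12-14 0-7 14-12 8-15 0-24-4-6 0-5 10-10 6-11 1-10 1-2-2-9 0-9 6-6 0-4-9-8z" data-area-ha="260" data-volume-Mm3="104.09"/>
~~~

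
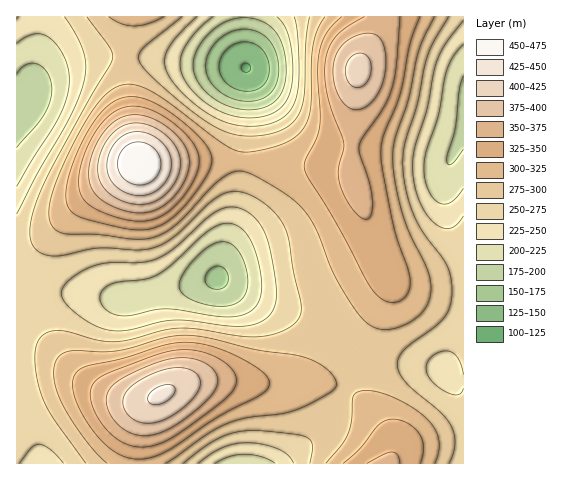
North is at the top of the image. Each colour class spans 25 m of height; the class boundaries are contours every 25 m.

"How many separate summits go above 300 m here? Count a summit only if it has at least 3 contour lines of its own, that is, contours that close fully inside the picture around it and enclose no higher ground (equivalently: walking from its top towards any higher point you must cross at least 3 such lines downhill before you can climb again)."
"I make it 2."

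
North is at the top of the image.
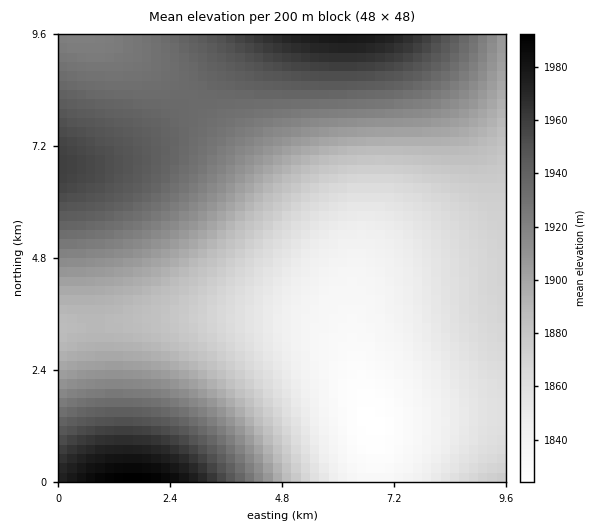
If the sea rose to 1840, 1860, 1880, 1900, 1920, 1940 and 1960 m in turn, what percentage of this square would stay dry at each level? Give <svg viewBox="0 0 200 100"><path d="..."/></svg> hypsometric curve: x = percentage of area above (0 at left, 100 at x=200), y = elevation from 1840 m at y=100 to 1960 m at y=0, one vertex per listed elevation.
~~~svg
<svg viewBox="0 0 200 100"><path d="M178 100l-32-17-30-16-27-17-22-17-34-16-23-17"/></svg>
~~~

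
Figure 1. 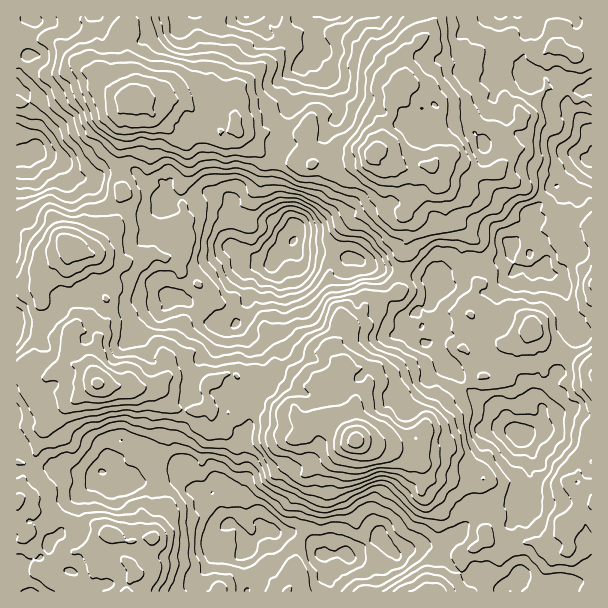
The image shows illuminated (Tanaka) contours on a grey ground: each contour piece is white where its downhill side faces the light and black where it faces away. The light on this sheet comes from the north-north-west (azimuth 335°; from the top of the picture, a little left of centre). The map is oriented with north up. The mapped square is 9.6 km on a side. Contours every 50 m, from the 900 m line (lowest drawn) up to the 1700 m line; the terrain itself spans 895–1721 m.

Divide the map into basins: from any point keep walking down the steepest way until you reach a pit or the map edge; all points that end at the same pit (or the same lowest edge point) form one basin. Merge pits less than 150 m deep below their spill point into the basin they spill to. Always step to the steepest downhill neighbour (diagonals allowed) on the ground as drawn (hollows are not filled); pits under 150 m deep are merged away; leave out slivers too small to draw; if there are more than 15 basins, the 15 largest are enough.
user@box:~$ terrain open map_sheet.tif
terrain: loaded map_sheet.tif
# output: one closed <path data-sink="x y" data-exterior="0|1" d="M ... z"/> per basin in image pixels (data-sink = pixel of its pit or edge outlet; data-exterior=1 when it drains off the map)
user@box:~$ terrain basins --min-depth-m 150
<path data-sink="293 242" data-exterior="0" d="M125 16l-41 1 0 4 12 17-4 24 8 15 13 15 7 5 7 1 0 6-6 9 1 27-2 6 0 33 2 16-2 5 0 9-6 21-22 23-8 0-12-5-12 11-16 7-7 9 1 14-5-3-17-1 1 307 109 0 4-11 6-8 10-1 4-3-2-23 4-8-27 3-12-7-9-2-11-8-10 0-11 6-7-12-12-4-15-2-14-6-5-5 0-13 6-17-1-6 10-7 9-27 18-14 8-14 29-19 13 2 35 2 7 3 5-1 8 14 5 4 39 4 12-2 15 8 11 10 13 2 11 4 10 0 9 5 12-5 14-14 6 0 5 8 7 5 37 12 24 0 12-3 8-3 8-8 0-11-11-12-7-4-7-12-7 0-12-7-12 1 0-9-8-9-19 4-1-7-8-8 0-10 5-6 1-12 4-7 12-2 10-9 2-6 6-5 12-2 14-7 5-39 6-18 0-12-5-9 12-19 0-14-8-12 9-4 15 2 7-7-1-1 4-11-2-13-2-2-6 0-2-12 10-4 4-6-1-10 15-2 10-6 4-21-11-9-17 2-11 10-5 8-14 2-6 4-10 3-6 8 0 17-8 10-4 18-9 10-8-3-27 1-7 12-17 0-4-8 2-15-5-7-3 3-1 19-5 6-11 0-7-5-9 0-6-3-11-15-16-8 0-30-11-11-9-5-24 13-16 2-12-4-8 2-9 0-6 5-7 0-6-5 8-15-3-21 9-21-15-9z"/><path data-sink="246 549" data-exterior="0" d="M102 384l-7 1-17 13-9 5-8 14-18 14-9 27-10 7 1 6-6 17 0 13 5 5 14 6 15 2 12 4 7 12 11-6 10 0 11 8 9 2 12 7 27-3-4 8 2 23-4 3-10 1-8 11 0 8 464-1-1-50-6 5-15 1-3 5-24-2-7-8-11 0-18 5-16-5-4-3-3-9 2-6-6-8-19-6-27-17-7-7-5-22-4-6 0-11-4-8-18 6-24 0-40-13-9-12-6 0-14 14-12 5-9-5-10 0-11-4-13-2-11-10-15-8-12 2-39-4-5-4-8-14-5 1-21-5-21 0z"/><path data-sink="591 159" data-exterior="1" d="M591 16l-156 0-3 14-29 26 1 15-6 7 1 13 15-7 14-2 5-8 11-10 17-2 11 9-4 21-10 6-15 2 1 10-4 6-10 4 2 12 6 0 2 2 2 13-2 10 6-7 2-13 13-13 16 0 17 6 5 11 9 5 0 10-7 10-16 8-8 0-9-5-16-13-12 2-8 8-15-2-9 4 8 12 0 14-12 19 5 9 0 12-6 18-5 39-14 7-12 2-6 5-2 6-10 9-12 2-2 2-3 17-5 6 0 10 8 8 1 7 19-4 7 6 2 11 11 0 12 7 6 0-2-2 0-6 11-8 10-3 11 3 6 10 0 13-6 15 1 4 14-16 38-25-7-9-5-14-6-6 6-15 6-7 1-6 10 12 3 8 9 2 8 4 12-4 15-11 9 8 6 9 15 4 7 8 22 9z"/><path data-sink="246 17" data-exterior="1" d="M434 16l-308 0 1 16 15 9-9 21 3 21-8 15 6 5 7 0 6-5 9 0 8-2 12 4 16-2 24-13 9 5 11 11 0 30 16 8 6 10 11 8 9 0 7 5 11 0 6-9 0-16 3-3 5 7-2 15 4 8 17 0 7-12 27-1 8 3 8-7 5-13 0-8 8-10 0-17 6-9 0-12 6-7-1-15 29-26z"/><path data-sink="515 432" data-exterior="0" d="M533 331l-16 19-1 7-6 9-16 10-12 0-9 4-30 22-13 14-8 18-7 7 3 6 0 11 13 18 7 2 32-3 12 4-1 12 3 9-2 10 4 9 0 15 5 8 13 5 32-5 7 8 24 2 3-4-2-18 3-3 0-8 11-11 10-4-2-6-17-6-5-7 0-3 7-4 7-10 10-6 0-91-22-11-7-8-15-4-6-9z"/><path data-sink="29 155" data-exterior="0" d="M83 16l-67 1 0 267 7 2 13 2 2-16 6-6 21-10 7-8 12 5 8 0 22-23 4-14 2-16 2-5-2-16 0-33 2-6-1-27 6-9 0-6-7-1-7-5-13-15-8-15 4-24-12-17z"/>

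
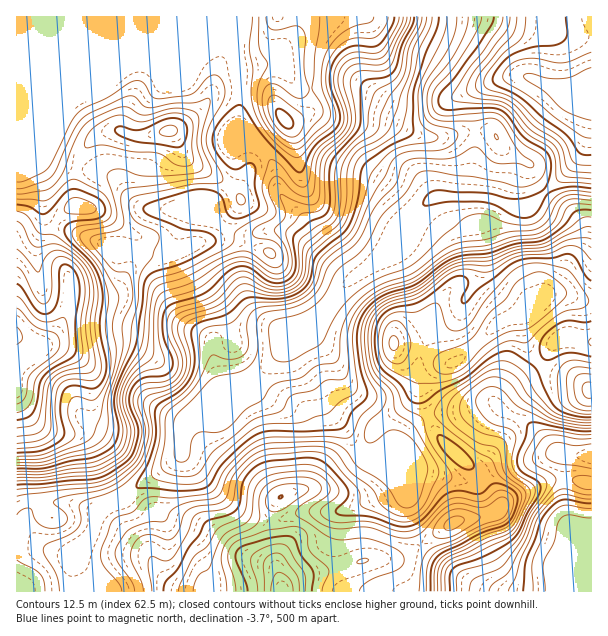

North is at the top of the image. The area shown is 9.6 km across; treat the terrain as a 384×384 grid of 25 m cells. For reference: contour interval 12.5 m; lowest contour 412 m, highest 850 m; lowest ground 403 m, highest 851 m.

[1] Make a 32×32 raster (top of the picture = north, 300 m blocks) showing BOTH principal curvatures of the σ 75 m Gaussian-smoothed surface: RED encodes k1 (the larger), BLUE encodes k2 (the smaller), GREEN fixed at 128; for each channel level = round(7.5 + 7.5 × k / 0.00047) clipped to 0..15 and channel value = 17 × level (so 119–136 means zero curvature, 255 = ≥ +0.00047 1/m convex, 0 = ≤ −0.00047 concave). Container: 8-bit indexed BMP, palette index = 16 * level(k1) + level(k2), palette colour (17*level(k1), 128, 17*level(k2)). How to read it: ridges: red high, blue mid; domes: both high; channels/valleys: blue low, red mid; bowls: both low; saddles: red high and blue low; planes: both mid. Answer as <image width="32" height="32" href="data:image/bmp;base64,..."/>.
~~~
<image width="32" height="32" href="data:image/bmp;base64,Qk02CAAAAAAAADYEAAAoAAAAIAAAACAAAAABAAgAAAAAAAAEAAATCwAAEwsAAAABAAAAAAAAAIAAABGAAAAigAAAM4AAAESAAABVgAAAZoAAAHeAAACIgAAAmYAAAKqAAAC7gAAAzIAAAN2AAADugAAA/4AAAACAEQARgBEAIoARADOAEQBEgBEAVYARAGaAEQB3gBEAiIARAJmAEQCqgBEAu4ARAMyAEQDdgBEA7oARAP+AEQAAgCIAEYAiACKAIgAzgCIARIAiAFWAIgBmgCIAd4AiAIiAIgCZgCIAqoAiALuAIgDMgCIA3YAiAO6AIgD/gCIAAIAzABGAMwAigDMAM4AzAESAMwBVgDMAZoAzAHeAMwCIgDMAmYAzAKqAMwC7gDMAzIAzAN2AMwDugDMA/4AzAACARAARgEQAIoBEADOARABEgEQAVYBEAGaARAB3gEQAiIBEAJmARACqgEQAu4BEAMyARADdgEQA7oBEAP+ARAAAgFUAEYBVACKAVQAzgFUARIBVAFWAVQBmgFUAd4BVAIiAVQCZgFUAqoBVALuAVQDMgFUA3YBVAO6AVQD/gFUAAIBmABGAZgAigGYAM4BmAESAZgBVgGYAZoBmAHeAZgCIgGYAmYBmAKqAZgC7gGYAzIBmAN2AZgDugGYA/4BmAACAdwARgHcAIoB3ADOAdwBEgHcAVYB3AGaAdwB3gHcAiIB3AJmAdwCqgHcAu4B3AMyAdwDdgHcA7oB3AP+AdwAAgIgAEYCIACKAiAAzgIgARICIAFWAiABmgIgAd4CIAIiAiACZgIgAqoCIALuAiADMgIgA3YCIAO6AiAD/gIgAAICZABGAmQAigJkAM4CZAESAmQBVgJkAZoCZAHeAmQCIgJkAmYCZAKqAmQC7gJkAzICZAN2AmQDugJkA/4CZAACAqgARgKoAIoCqADOAqgBEgKoAVYCqAGaAqgB3gKoAiICqAJmAqgCqgKoAu4CqAMyAqgDdgKoA7oCqAP+AqgAAgLsAEYC7ACKAuwAzgLsARIC7AFWAuwBmgLsAd4C7AIiAuwCZgLsAqoC7ALuAuwDMgLsA3YC7AO6AuwD/gLsAAIDMABGAzAAigMwAM4DMAESAzABVgMwAZoDMAHeAzACIgMwAmYDMAKqAzAC7gMwAzIDMAN2AzADugMwA/4DMAACA3QARgN0AIoDdADOA3QBEgN0AVYDdAGaA3QB3gN0AiIDdAJmA3QCqgN0Au4DdAMyA3QDdgN0A7oDdAP+A3QAAgO4AEYDuACKA7gAzgO4ARIDuAFWA7gBmgO4Ad4DuAIiA7gCZgO4AqoDuALuA7gDMgO4A3YDuAO6A7gD/gO4AAID/ABGA/wAigP8AM4D/AESA/wBVgP8AZoD/AHeA/wCIgP8AmYD/AKqA/wC7gP8AzID/AN2A/wDugP8A/4D/AJiZhYeGZWWmpqiXdIaF+cmEdYaFdZb3hGF0hKWWhYeHh5d1dpaWp7eEp6aluLfol5Wlt7ioqOaAMIOWtXN0d3eGhHSFhZioqYOXhbbat8mmdYaXmLjG9fSmg4LDgoOGh4WmuKWEl5eWdIantYWjk7a3tbfJt6Pj+Pr21vaRcXWGdKamlHKUhqel18iUg8XVkYBggJKCQVHH+vX4/JNQQZFwgHCAkZCQtqaGc4KWyPv4+efWpoZ1crSzYcX79fPB+XSmhYa4paCQc1Rjprm4p6jJt4WEhYd0g6Ol5JGD1NTox8q2t7nK15FiZYSUl7mYl7i3g4WHd3Km+MfYlFJSc4C42vb22tvJtICFloOEtpaFlaWix4Z0lPi3dZfWpWBwoLfnhITX+LajUXWGdYOVhIODdIW5xYXExGR1dZOgwcbY2adSY/XCMICBgIV3hnWGmJeHhXSTxseUcnRkg6XX+PzXozBj97VQlNqzgXaGhpeHh5dzkZPVt8W0cVJ1p6am/LblpOX55qHF/NeQhpWUdXaXhYC0+daV2PrXgoW2tcbHl9np2Ja1xsS3pYGnupZ1dnZ0gqb7yJSWp/e1hMZyk4K3tte3ZXW3pmNgUZO2dWV2doSix/vIhYZ1pui2t3Rjlcdx5dZ1hMeFgIOFpJRwcJCCg5HV/fjWqHR1qLfJt5WnxmDW+aWj2YKEqLmXgrHW1LCCgaC0tvX3loSXl5i5x7a1gen7tZLWooeXl4Vgpfz7s3J0goBgYfj65rTJubmnhZaz+diQcqa2x8inprL3/diBU4OEdXRwkNXGtOn69diWlpPhcGBzlqiWt+nXxdPloKWGpJOFdnaDkHBwoXOD58a4hNKyx+SklpaFhKO1k7Slpsm3g3V1h4eXl6aCQVOj2Maj1/r7tVFxcnR1hdrpo6HoyKeEdYaFhYWEg4JykerZdIWmtZOipaeWg5LUt6Vgx/iGhpSXl3Z1hYWGl6fAwYVzY6W1dYaXp7fp97OWxoD21mRkZIVldIaXl5eXydmAY3d0lOiWhpaFlfaEYoaSkPWkg2N1hXSWt5aFqOfn2qRjd3eByNjY9/b76XNjdYDo+8bK1cTHxvX358Xp14WGlIWHh4Skp8mVktn25IRytPrX2PzFg4e3o2Cl1+u4dHR1doeHh4RylLZzcYPWt5HW+HPmxoKElcWEQYCQo6SChHV1h4eHh3eEppV2daamcrWlhfeDQXK1x4V1lYJwYHKEhnaHh4eHd4eGh4eHhpeDpoaH97NilvelhJeYl4ZjdYeYh4d3d3d3d4eHd4eHh4O3hoa3xqTI+HRjhpeXl6Wlp5inh4eHh4eHh4d3d3d3c7bJlpintrnr6cOll6e5t5SHh4c="/>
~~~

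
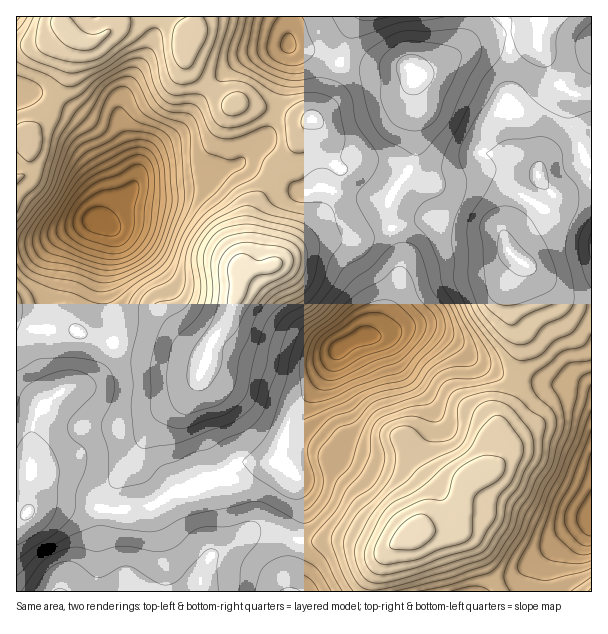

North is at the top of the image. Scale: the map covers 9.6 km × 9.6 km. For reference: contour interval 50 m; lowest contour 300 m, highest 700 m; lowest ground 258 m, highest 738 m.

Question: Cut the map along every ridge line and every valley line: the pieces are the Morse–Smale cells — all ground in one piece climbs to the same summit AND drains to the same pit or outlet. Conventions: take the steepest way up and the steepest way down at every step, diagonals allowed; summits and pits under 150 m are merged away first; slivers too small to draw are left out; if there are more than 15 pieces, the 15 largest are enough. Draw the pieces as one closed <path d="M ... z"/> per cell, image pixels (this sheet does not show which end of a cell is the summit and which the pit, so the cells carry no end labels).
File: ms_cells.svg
<path d="M591 16l-302 1-1 27 5 4 25 4 18 9 21 6 53 1 8 30 0 16-3 8 0 31-7 20-16 19-4 12 2 17 12 39-2 21-6 19-19 32-4 4-11 1-18 9-5 5-17 30-26 32-19 49-39 1-35 24-9 5-16 0-24 14-47 4-58-6-15 4-8 8-7 0 0 76 355 0 1-10 7-21 15-17 22-14 26 2 7-4 7-16 9-30 7-7 10-3 5-5 4-21 8-27 14-21 4-17 4-40-11-26-1-28 8-17 2-9-10-9-4-13 7-9 18-8 10-10 9-15-2-8-10-15 3-9 10-8 30-6 11-7z"/><path d="M288 16l-93 0-1 8-8 18-2 11 3 12 5 7 32 28 6 3 12 0 36 7 22 10 12-2 6 5 8 30 12 15-13 39-25 33-24 24-12 4-24-1-4 30-8 23-18 27-4 15-54-8-51-14-27-10-39 0-18-6 0 192 7 0 8-8 15-4 58 6 47-4 24-14 16 0 9-5 35-24 39-1 19-49 26-32 17-30 5-5 18-9 11-1 13-15 10-21 6-19 2-21-12-39-2-17 4-12 16-19 7-20 0-31 3-8 0-16-4-21-4-10-53 0-21-6-18-9-25-4-5-4z"/><path d="M194 16l-178 1 1 307 18 6 39 0 48 16 75 16 9 0 4-15 18-27 8-23 4-30 24 1 12-4 24-24 25-33 13-39-12-15-8-30-6-5-12 2-34-12-36-5-26-18-16-17-4-15 2-11 8-18z"/><path d="M521 260l-3 10-8 17 1 28 11 26-4 40-4 17-14 21-8 27-4 21-5 5-10 3-7 7-9 30-10 18-30 0-22 14-10 10-12 28 1 10 218-1 0-285-19-2-9-4z"/><path d="M591 145l-10 6-30 6-10 8-3 9 10 15 2 8-9 15-10 10-18 8-7 9 0 6 6 9 24 18 24 24 13 8 8 2 11-1z"/>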